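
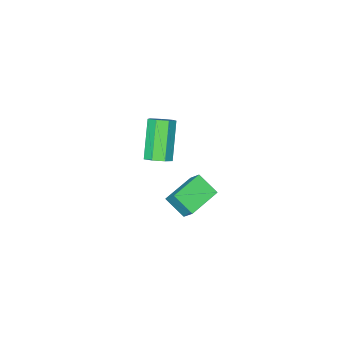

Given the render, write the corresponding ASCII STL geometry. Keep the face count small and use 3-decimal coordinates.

solid 
facet normal -0.969 -0.162 0.184
outer loop
vertex -2.154 -2.554 -3.22
vertex -2.109 -1.842 -2.357
vertex -2.476 -1.551 -4.032
endloop
endfacet
facet normal -0.039 -0.636 -0.770
outer loop
vertex -0.731 -1.258 -4.363
vertex -2.154 -2.554 -3.22
vertex -2.476 -1.551 -4.032
endloop
endfacet
facet normal -0.969 -0.162 0.184
outer loop
vertex -2.476 -1.551 -4.032
vertex -2.109 -1.842 -2.357
vertex -2.431 -0.838 -3.169
endloop
endfacet
facet normal -0.242 0.754 -0.610
outer loop
vertex -2.431 -0.838 -3.169
vertex -0.731 -1.258 -4.363
vertex -2.476 -1.551 -4.032
endloop
endfacet
facet normal 0.242 -0.755 0.610
outer loop
vertex -2.154 -2.554 -3.22
vertex -0.364 -1.549 -2.688
vertex -2.109 -1.842 -2.357
endloop
endfacet
facet normal -0.040 -0.636 -0.771
outer loop
vertex -0.409 -2.262 -3.551
vertex -2.154 -2.554 -3.22
vertex -0.731 -1.258 -4.363
endloop
endfacet
facet normal 0.242 -0.754 0.610
outer loop
vertex -0.409 -2.262 -3.551
vertex -0.364 -1.549 -2.688
vertex -2.154 -2.554 -3.22
endloop
endfacet
facet normal 0.039 0.636 0.771
outer loop
vertex -2.109 -1.842 -2.357
vertex -0.364 -1.549 -2.688
vertex -2.431 -0.838 -3.169
endloop
endfacet
facet normal -0.242 0.755 -0.610
outer loop
vertex -0.686 -0.546 -3.5
vertex -0.731 -1.258 -4.363
vertex -2.431 -0.838 -3.169
endloop
endfacet
facet normal 0.040 0.636 0.770
outer loop
vertex -2.431 -0.838 -3.169
vertex -0.364 -1.549 -2.688
vertex -0.686 -0.546 -3.5
endloop
endfacet
facet normal 0.969 0.162 -0.184
outer loop
vertex -0.686 -0.546 -3.5
vertex -0.409 -2.262 -3.551
vertex -0.731 -1.258 -4.363
endloop
endfacet
facet normal 0.969 0.162 -0.184
outer loop
vertex -0.364 -1.549 -2.688
vertex -0.409 -2.262 -3.551
vertex -0.686 -0.546 -3.5
endloop
endfacet
facet normal 0.460 0.461 -0.759
outer loop
vertex 1.455 -0.8 1.772
vertex 0.969 -1.0 1.356
vertex 1.004 -0.438 1.719
endloop
endfacet
facet normal 0.431 0.631 0.645
outer loop
vertex 1.455 -0.8 1.772
vertex 1.004 -0.438 1.719
vertex 0.457 -1.8 3.419
endloop
endfacet
facet normal 0.432 0.631 0.644
outer loop
vertex 0.457 -1.8 3.419
vertex 1.004 -0.438 1.719
vertex 0.006 -1.437 3.366
endloop
endfacet
facet normal -0.460 -0.460 0.760
outer loop
vertex 0.457 -1.8 3.419
vertex 0.006 -1.437 3.366
vertex -0.029 -2.0 3.004
endloop
endfacet
facet normal 0.460 0.461 -0.759
outer loop
vertex 1.004 -0.438 1.719
vertex 0.969 -1.0 1.356
vertex 0.526 -0.499 1.392
endloop
endfacet
facet normal -0.338 0.881 0.330
outer loop
vertex 1.004 -0.438 1.719
vertex 0.526 -0.499 1.392
vertex 0.006 -1.437 3.366
endloop
endfacet
facet normal -0.338 0.881 0.330
outer loop
vertex 0.006 -1.437 3.366
vertex 0.526 -0.499 1.392
vertex -0.471 -1.498 3.04
endloop
endfacet
facet normal -0.460 -0.460 0.759
outer loop
vertex 0.006 -1.437 3.366
vertex -0.471 -1.498 3.04
vertex -0.029 -2.0 3.004
endloop
endfacet
facet normal 0.459 0.461 -0.759
outer loop
vertex 0.526 -0.499 1.392
vertex 0.969 -1.0 1.356
vertex 0.382 -0.937 1.039
endloop
endfacet
facet normal -0.853 0.468 -0.232
outer loop
vertex 0.526 -0.499 1.392
vertex 0.382 -0.937 1.039
vertex -0.471 -1.498 3.04
endloop
endfacet
facet normal -0.853 0.468 -0.232
outer loop
vertex -0.471 -1.498 3.04
vertex 0.382 -0.937 1.039
vertex -0.616 -1.937 2.687
endloop
endfacet
facet normal -0.460 -0.459 0.760
outer loop
vertex -0.471 -1.498 3.04
vertex -0.616 -1.937 2.687
vertex -0.029 -2.0 3.004
endloop
endfacet
facet normal 0.460 0.460 -0.760
outer loop
vertex 0.382 -0.937 1.039
vertex 0.969 -1.0 1.356
vertex 0.68 -1.423 0.925
endloop
endfacet
facet normal -0.725 -0.299 -0.620
outer loop
vertex 0.382 -0.937 1.039
vertex 0.68 -1.423 0.925
vertex -0.616 -1.937 2.687
endloop
endfacet
facet normal -0.725 -0.298 -0.620
outer loop
vertex -0.616 -1.937 2.687
vertex 0.68 -1.423 0.925
vertex -0.318 -2.423 2.572
endloop
endfacet
facet normal -0.459 -0.461 0.759
outer loop
vertex -0.616 -1.937 2.687
vertex -0.318 -2.423 2.572
vertex -0.029 -2.0 3.004
endloop
endfacet
facet normal 0.460 0.460 -0.760
outer loop
vertex 0.68 -1.423 0.925
vertex 0.969 -1.0 1.356
vertex 1.195 -1.591 1.135
endloop
endfacet
facet normal -0.053 -0.839 -0.541
outer loop
vertex 0.68 -1.423 0.925
vertex 1.195 -1.591 1.135
vertex -0.318 -2.423 2.572
endloop
endfacet
facet normal -0.051 -0.840 -0.540
outer loop
vertex -0.318 -2.423 2.572
vertex 1.195 -1.591 1.135
vertex 0.198 -2.59 2.783
endloop
endfacet
facet normal -0.460 -0.461 0.759
outer loop
vertex -0.318 -2.423 2.572
vertex 0.198 -2.59 2.783
vertex -0.029 -2.0 3.004
endloop
endfacet
facet normal 0.460 0.460 -0.759
outer loop
vertex 1.195 -1.591 1.135
vertex 0.969 -1.0 1.356
vertex 1.54 -1.314 1.512
endloop
endfacet
facet normal 0.661 -0.749 -0.054
outer loop
vertex 1.195 -1.591 1.135
vertex 1.54 -1.314 1.512
vertex 0.198 -2.59 2.783
endloop
endfacet
facet normal 0.661 -0.749 -0.054
outer loop
vertex 0.198 -2.59 2.783
vertex 1.54 -1.314 1.512
vertex 0.543 -2.313 3.16
endloop
endfacet
facet normal -0.459 -0.461 0.759
outer loop
vertex 0.198 -2.59 2.783
vertex 0.543 -2.313 3.16
vertex -0.029 -2.0 3.004
endloop
endfacet
facet normal 0.460 0.460 -0.759
outer loop
vertex 1.54 -1.314 1.512
vertex 0.969 -1.0 1.356
vertex 1.455 -0.8 1.772
endloop
endfacet
facet normal 0.876 -0.094 0.473
outer loop
vertex 1.54 -1.314 1.512
vertex 1.455 -0.8 1.772
vertex 0.543 -2.313 3.16
endloop
endfacet
facet normal 0.876 -0.093 0.474
outer loop
vertex 0.543 -2.313 3.16
vertex 1.455 -0.8 1.772
vertex 0.457 -1.8 3.419
endloop
endfacet
facet normal -0.459 -0.461 0.760
outer loop
vertex 0.543 -2.313 3.16
vertex 0.457 -1.8 3.419
vertex -0.029 -2.0 3.004
endloop
endfacet

endsolid


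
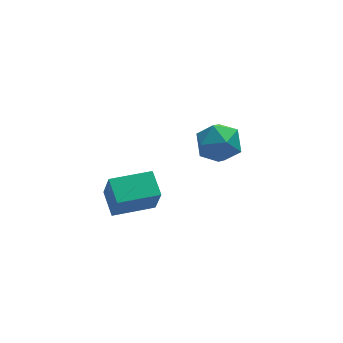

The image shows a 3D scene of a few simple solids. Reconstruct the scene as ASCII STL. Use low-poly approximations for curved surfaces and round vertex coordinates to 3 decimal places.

solid 
facet normal -0.253 0.779 0.574
outer loop
vertex 0.426 4.563 0.152
vertex 0.978 4.155 0.949
vertex 1.442 4.808 0.268
endloop
endfacet
facet normal -0.221 0.969 -0.113
outer loop
vertex 0.426 4.563 0.152
vertex 1.442 4.808 0.268
vertex 1.056 4.608 -0.689
endloop
endfacet
facet normal -0.677 0.560 -0.477
outer loop
vertex 0.426 4.563 0.152
vertex 1.056 4.608 -0.689
vertex 0.352 3.832 -0.6
endloop
endfacet
facet normal -0.993 0.116 -0.015
outer loop
vertex 0.426 4.563 0.152
vertex 0.352 3.832 -0.6
vertex 0.304 3.552 0.412
endloop
endfacet
facet normal -0.731 0.251 0.635
outer loop
vertex 0.426 4.563 0.152
vertex 0.304 3.552 0.412
vertex 0.978 4.155 0.949
endloop
endfacet
facet normal 0.438 0.828 -0.350
outer loop
vertex 1.056 4.608 -0.689
vertex 1.442 4.808 0.268
vertex 1.996 4.228 -0.412
endloop
endfacet
facet normal 0.385 0.521 0.762
outer loop
vertex 1.442 4.808 0.268
vertex 0.978 4.155 0.949
vertex 1.948 3.948 0.6
endloop
endfacet
facet normal -0.388 -0.332 0.860
outer loop
vertex 0.978 4.155 0.949
vertex 0.304 3.552 0.412
vertex 1.244 3.172 0.689
endloop
endfacet
facet normal -0.812 -0.552 -0.191
outer loop
vertex 0.304 3.552 0.412
vertex 0.352 3.832 -0.6
vertex 0.858 2.972 -0.268
endloop
endfacet
facet normal -0.302 0.166 -0.939
outer loop
vertex 0.352 3.832 -0.6
vertex 1.056 4.608 -0.689
vertex 1.322 3.625 -0.949
endloop
endfacet
facet normal 0.993 -0.116 0.015
outer loop
vertex 1.874 3.217 -0.152
vertex 1.996 4.228 -0.412
vertex 1.948 3.948 0.6
endloop
endfacet
facet normal 0.677 -0.560 0.477
outer loop
vertex 1.874 3.217 -0.152
vertex 1.948 3.948 0.6
vertex 1.244 3.172 0.689
endloop
endfacet
facet normal 0.221 -0.969 0.113
outer loop
vertex 1.874 3.217 -0.152
vertex 1.244 3.172 0.689
vertex 0.858 2.972 -0.268
endloop
endfacet
facet normal 0.253 -0.779 -0.574
outer loop
vertex 1.874 3.217 -0.152
vertex 0.858 2.972 -0.268
vertex 1.322 3.625 -0.949
endloop
endfacet
facet normal 0.731 -0.251 -0.635
outer loop
vertex 1.874 3.217 -0.152
vertex 1.322 3.625 -0.949
vertex 1.996 4.228 -0.412
endloop
endfacet
facet normal 0.812 0.552 0.191
outer loop
vertex 1.948 3.948 0.6
vertex 1.996 4.228 -0.412
vertex 1.442 4.808 0.268
endloop
endfacet
facet normal 0.302 -0.166 0.939
outer loop
vertex 1.244 3.172 0.689
vertex 1.948 3.948 0.6
vertex 0.978 4.155 0.949
endloop
endfacet
facet normal -0.438 -0.828 0.350
outer loop
vertex 0.858 2.972 -0.268
vertex 1.244 3.172 0.689
vertex 0.304 3.552 0.412
endloop
endfacet
facet normal -0.385 -0.521 -0.762
outer loop
vertex 1.322 3.625 -0.949
vertex 0.858 2.972 -0.268
vertex 0.352 3.832 -0.6
endloop
endfacet
facet normal 0.388 0.332 -0.860
outer loop
vertex 1.996 4.228 -0.412
vertex 1.322 3.625 -0.949
vertex 1.056 4.608 -0.689
endloop
endfacet
facet normal -0.997 -0.057 0.050
outer loop
vertex -4.296 -1.205 2.834
vertex -4.336 -0.152 3.244
vertex -4.39 -0.704 1.54
endloop
endfacet
facet normal 0.035 -0.931 -0.363
outer loop
vertex -2.704 -0.608 1.456
vertex -4.296 -1.205 2.834
vertex -4.39 -0.704 1.54
endloop
endfacet
facet normal -0.997 -0.056 0.050
outer loop
vertex -4.39 -0.704 1.54
vertex -4.336 -0.152 3.244
vertex -4.429 0.348 1.951
endloop
endfacet
facet normal -0.067 0.361 -0.930
outer loop
vertex -4.429 0.348 1.951
vertex -2.704 -0.608 1.456
vertex -4.39 -0.704 1.54
endloop
endfacet
facet normal 0.067 -0.360 0.931
outer loop
vertex -4.296 -1.205 2.834
vertex -2.65 -0.056 3.16
vertex -4.336 -0.152 3.244
endloop
endfacet
facet normal 0.035 -0.931 -0.363
outer loop
vertex -2.611 -1.108 2.749
vertex -4.296 -1.205 2.834
vertex -2.704 -0.608 1.456
endloop
endfacet
facet normal 0.068 -0.361 0.930
outer loop
vertex -2.611 -1.108 2.749
vertex -2.65 -0.056 3.16
vertex -4.296 -1.205 2.834
endloop
endfacet
facet normal -0.035 0.931 0.363
outer loop
vertex -4.336 -0.152 3.244
vertex -2.65 -0.056 3.16
vertex -4.429 0.348 1.951
endloop
endfacet
facet normal -0.068 0.360 -0.931
outer loop
vertex -2.744 0.445 1.866
vertex -2.704 -0.608 1.456
vertex -4.429 0.348 1.951
endloop
endfacet
facet normal -0.035 0.931 0.363
outer loop
vertex -4.429 0.348 1.951
vertex -2.65 -0.056 3.16
vertex -2.744 0.445 1.866
endloop
endfacet
facet normal 0.997 0.057 -0.050
outer loop
vertex -2.744 0.445 1.866
vertex -2.611 -1.108 2.749
vertex -2.704 -0.608 1.456
endloop
endfacet
facet normal 0.997 0.057 -0.050
outer loop
vertex -2.65 -0.056 3.16
vertex -2.611 -1.108 2.749
vertex -2.744 0.445 1.866
endloop
endfacet

endsolid


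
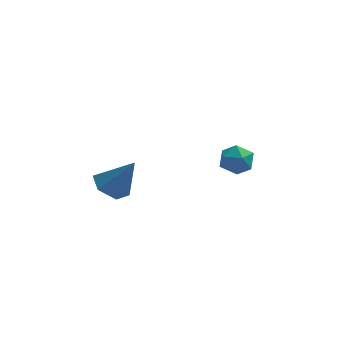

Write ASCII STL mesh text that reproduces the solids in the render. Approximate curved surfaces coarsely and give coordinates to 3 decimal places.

solid 
facet normal -0.541 0.055 -0.839
outer loop
vertex -3.768 -2.397 1.289
vertex -4.32 -3.212 1.592
vertex -4.622 -2.262 1.849
endloop
endfacet
facet normal 0.343 0.887 0.309
outer loop
vertex -3.768 -2.397 1.289
vertex -4.622 -2.262 1.849
vertex -3.2 -3.328 3.328
endloop
endfacet
facet normal -0.541 0.055 -0.839
outer loop
vertex -4.622 -2.262 1.849
vertex -4.32 -3.212 1.592
vertex -5.174 -3.077 2.152
endloop
endfacet
facet normal -0.380 0.537 0.753
outer loop
vertex -4.622 -2.262 1.849
vertex -5.174 -3.077 2.152
vertex -3.2 -3.328 3.328
endloop
endfacet
facet normal -0.541 0.056 -0.839
outer loop
vertex -5.174 -3.077 2.152
vertex -4.32 -3.212 1.592
vertex -4.873 -4.027 1.894
endloop
endfacet
facet normal -0.510 -0.372 0.776
outer loop
vertex -5.174 -3.077 2.152
vertex -4.873 -4.027 1.894
vertex -3.2 -3.328 3.328
endloop
endfacet
facet normal -0.541 0.056 -0.839
outer loop
vertex -4.873 -4.027 1.894
vertex -4.32 -3.212 1.592
vertex -4.019 -4.163 1.334
endloop
endfacet
facet normal 0.085 -0.931 0.355
outer loop
vertex -4.873 -4.027 1.894
vertex -4.019 -4.163 1.334
vertex -3.2 -3.328 3.328
endloop
endfacet
facet normal -0.542 0.056 -0.839
outer loop
vertex -4.019 -4.163 1.334
vertex -4.32 -3.212 1.592
vertex -3.467 -3.348 1.032
endloop
endfacet
facet normal 0.809 -0.581 -0.089
outer loop
vertex -4.019 -4.163 1.334
vertex -3.467 -3.348 1.032
vertex -3.2 -3.328 3.328
endloop
endfacet
facet normal -0.542 0.055 -0.839
outer loop
vertex -3.467 -3.348 1.032
vertex -4.32 -3.212 1.592
vertex -3.768 -2.397 1.289
endloop
endfacet
facet normal 0.938 0.327 -0.112
outer loop
vertex -3.467 -3.348 1.032
vertex -3.768 -2.397 1.289
vertex -3.2 -3.328 3.328
endloop
endfacet
facet normal -0.987 -0.001 0.161
outer loop
vertex 0.676 2.875 -1.434
vertex 0.833 2.603 -0.475
vertex 0.792 3.581 -0.722
endloop
endfacet
facet normal -0.811 0.476 -0.340
outer loop
vertex 0.676 2.875 -1.434
vertex 0.792 3.581 -0.722
vertex 1.236 3.694 -1.622
endloop
endfacet
facet normal -0.480 0.129 -0.868
outer loop
vertex 0.676 2.875 -1.434
vertex 1.236 3.694 -1.622
vertex 1.55 2.786 -1.931
endloop
endfacet
facet normal -0.451 -0.562 -0.693
outer loop
vertex 0.676 2.875 -1.434
vertex 1.55 2.786 -1.931
vertex 1.301 2.112 -1.222
endloop
endfacet
facet normal -0.765 -0.642 -0.057
outer loop
vertex 0.676 2.875 -1.434
vertex 1.301 2.112 -1.222
vertex 0.833 2.603 -0.475
endloop
endfacet
facet normal -0.346 0.937 -0.053
outer loop
vertex 1.236 3.694 -1.622
vertex 0.792 3.581 -0.722
vertex 1.739 3.928 -0.778
endloop
endfacet
facet normal -0.632 0.165 0.758
outer loop
vertex 0.792 3.581 -0.722
vertex 0.833 2.603 -0.475
vertex 1.49 3.254 -0.069
endloop
endfacet
facet normal -0.272 -0.874 0.404
outer loop
vertex 0.833 2.603 -0.475
vertex 1.301 2.112 -1.222
vertex 1.804 2.346 -0.378
endloop
endfacet
facet normal 0.236 -0.744 -0.625
outer loop
vertex 1.301 2.112 -1.222
vertex 1.55 2.786 -1.931
vertex 2.248 2.459 -1.278
endloop
endfacet
facet normal 0.190 0.374 -0.908
outer loop
vertex 1.55 2.786 -1.931
vertex 1.236 3.694 -1.622
vertex 2.207 3.437 -1.525
endloop
endfacet
facet normal 0.451 0.562 0.693
outer loop
vertex 2.364 3.165 -0.566
vertex 1.739 3.928 -0.778
vertex 1.49 3.254 -0.069
endloop
endfacet
facet normal 0.480 -0.129 0.868
outer loop
vertex 2.364 3.165 -0.566
vertex 1.49 3.254 -0.069
vertex 1.804 2.346 -0.378
endloop
endfacet
facet normal 0.811 -0.476 0.340
outer loop
vertex 2.364 3.165 -0.566
vertex 1.804 2.346 -0.378
vertex 2.248 2.459 -1.278
endloop
endfacet
facet normal 0.987 0.001 -0.161
outer loop
vertex 2.364 3.165 -0.566
vertex 2.248 2.459 -1.278
vertex 2.207 3.437 -1.525
endloop
endfacet
facet normal 0.765 0.642 0.057
outer loop
vertex 2.364 3.165 -0.566
vertex 2.207 3.437 -1.525
vertex 1.739 3.928 -0.778
endloop
endfacet
facet normal -0.236 0.744 0.625
outer loop
vertex 1.49 3.254 -0.069
vertex 1.739 3.928 -0.778
vertex 0.792 3.581 -0.722
endloop
endfacet
facet normal -0.190 -0.374 0.908
outer loop
vertex 1.804 2.346 -0.378
vertex 1.49 3.254 -0.069
vertex 0.833 2.603 -0.475
endloop
endfacet
facet normal 0.346 -0.937 0.053
outer loop
vertex 2.248 2.459 -1.278
vertex 1.804 2.346 -0.378
vertex 1.301 2.112 -1.222
endloop
endfacet
facet normal 0.632 -0.165 -0.758
outer loop
vertex 2.207 3.437 -1.525
vertex 2.248 2.459 -1.278
vertex 1.55 2.786 -1.931
endloop
endfacet
facet normal 0.272 0.874 -0.404
outer loop
vertex 1.739 3.928 -0.778
vertex 2.207 3.437 -1.525
vertex 1.236 3.694 -1.622
endloop
endfacet

endsolid


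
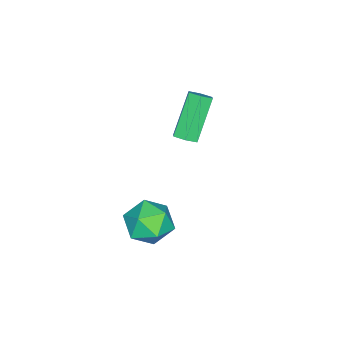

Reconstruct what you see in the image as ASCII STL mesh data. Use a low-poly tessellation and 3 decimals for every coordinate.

solid 
facet normal 0.649 0.010 -0.761
outer loop
vertex -2.815 1.118 -1.422
vertex -3.202 0.911 -1.755
vertex -3.148 1.456 -1.702
endloop
endfacet
facet normal 0.461 0.790 0.405
outer loop
vertex -2.815 1.118 -1.422
vertex -3.148 1.456 -1.702
vertex -4.172 1.096 0.167
endloop
endfacet
facet normal 0.462 0.789 0.405
outer loop
vertex -4.172 1.096 0.167
vertex -3.148 1.456 -1.702
vertex -4.505 1.434 -0.112
endloop
endfacet
facet normal -0.649 -0.011 0.761
outer loop
vertex -4.172 1.096 0.167
vertex -4.505 1.434 -0.112
vertex -4.558 0.889 -0.165
endloop
endfacet
facet normal 0.649 0.010 -0.761
outer loop
vertex -3.148 1.456 -1.702
vertex -3.202 0.911 -1.755
vertex -3.534 1.249 -2.034
endloop
endfacet
facet normal -0.293 0.926 -0.237
outer loop
vertex -3.148 1.456 -1.702
vertex -3.534 1.249 -2.034
vertex -4.505 1.434 -0.112
endloop
endfacet
facet normal -0.293 0.926 -0.237
outer loop
vertex -4.505 1.434 -0.112
vertex -3.534 1.249 -2.034
vertex -4.891 1.227 -0.444
endloop
endfacet
facet normal -0.649 -0.011 0.761
outer loop
vertex -4.505 1.434 -0.112
vertex -4.891 1.227 -0.444
vertex -4.558 0.889 -0.165
endloop
endfacet
facet normal 0.649 0.010 -0.761
outer loop
vertex -3.534 1.249 -2.034
vertex -3.202 0.911 -1.755
vertex -3.588 0.704 -2.087
endloop
endfacet
facet normal -0.754 0.137 -0.642
outer loop
vertex -3.534 1.249 -2.034
vertex -3.588 0.704 -2.087
vertex -4.891 1.227 -0.444
endloop
endfacet
facet normal -0.754 0.138 -0.642
outer loop
vertex -4.891 1.227 -0.444
vertex -3.588 0.704 -2.087
vertex -4.945 0.682 -0.498
endloop
endfacet
facet normal -0.649 -0.011 0.761
outer loop
vertex -4.891 1.227 -0.444
vertex -4.945 0.682 -0.498
vertex -4.558 0.889 -0.165
endloop
endfacet
facet normal 0.649 0.011 -0.761
outer loop
vertex -3.588 0.704 -2.087
vertex -3.202 0.911 -1.755
vertex -3.255 0.366 -1.808
endloop
endfacet
facet normal -0.462 -0.789 -0.405
outer loop
vertex -3.588 0.704 -2.087
vertex -3.255 0.366 -1.808
vertex -4.945 0.682 -0.498
endloop
endfacet
facet normal -0.461 -0.790 -0.405
outer loop
vertex -4.945 0.682 -0.498
vertex -3.255 0.366 -1.808
vertex -4.612 0.344 -0.218
endloop
endfacet
facet normal -0.649 -0.010 0.761
outer loop
vertex -4.945 0.682 -0.498
vertex -4.612 0.344 -0.218
vertex -4.558 0.889 -0.165
endloop
endfacet
facet normal 0.649 0.011 -0.761
outer loop
vertex -3.255 0.366 -1.808
vertex -3.202 0.911 -1.755
vertex -2.869 0.573 -1.476
endloop
endfacet
facet normal 0.293 -0.926 0.237
outer loop
vertex -3.255 0.366 -1.808
vertex -2.869 0.573 -1.476
vertex -4.612 0.344 -0.218
endloop
endfacet
facet normal 0.293 -0.926 0.237
outer loop
vertex -4.612 0.344 -0.218
vertex -2.869 0.573 -1.476
vertex -4.226 0.551 0.114
endloop
endfacet
facet normal -0.649 -0.010 0.761
outer loop
vertex -4.612 0.344 -0.218
vertex -4.226 0.551 0.114
vertex -4.558 0.889 -0.165
endloop
endfacet
facet normal 0.649 0.011 -0.761
outer loop
vertex -2.869 0.573 -1.476
vertex -3.202 0.911 -1.755
vertex -2.815 1.118 -1.422
endloop
endfacet
facet normal 0.754 -0.138 0.642
outer loop
vertex -2.869 0.573 -1.476
vertex -2.815 1.118 -1.422
vertex -4.226 0.551 0.114
endloop
endfacet
facet normal 0.754 -0.137 0.642
outer loop
vertex -4.226 0.551 0.114
vertex -2.815 1.118 -1.422
vertex -4.172 1.096 0.167
endloop
endfacet
facet normal -0.649 -0.010 0.761
outer loop
vertex -4.226 0.551 0.114
vertex -4.172 1.096 0.167
vertex -4.558 0.889 -0.165
endloop
endfacet
facet normal -0.558 0.762 0.330
outer loop
vertex 0.188 2.205 -3.754
vertex -0.487 1.511 -3.293
vertex 0.352 1.887 -2.742
endloop
endfacet
facet normal 0.128 0.952 0.278
outer loop
vertex 0.188 2.205 -3.754
vertex 0.352 1.887 -2.742
vertex 1.181 1.973 -3.418
endloop
endfacet
facet normal 0.334 0.854 -0.398
outer loop
vertex 0.188 2.205 -3.754
vertex 1.181 1.973 -3.418
vertex 0.853 1.65 -4.387
endloop
endfacet
facet normal -0.225 0.603 -0.765
outer loop
vertex 0.188 2.205 -3.754
vertex 0.853 1.65 -4.387
vertex -0.178 1.364 -4.309
endloop
endfacet
facet normal -0.776 0.546 -0.315
outer loop
vertex 0.188 2.205 -3.754
vertex -0.178 1.364 -4.309
vertex -0.487 1.511 -3.293
endloop
endfacet
facet normal 0.510 0.512 0.691
outer loop
vertex 1.181 1.973 -3.418
vertex 0.352 1.887 -2.742
vertex 1.118 1.136 -2.751
endloop
endfacet
facet normal -0.600 0.205 0.774
outer loop
vertex 0.352 1.887 -2.742
vertex -0.487 1.511 -3.293
vertex 0.087 0.85 -2.673
endloop
endfacet
facet normal -0.952 -0.143 -0.269
outer loop
vertex -0.487 1.511 -3.293
vertex -0.178 1.364 -4.309
vertex -0.241 0.527 -3.642
endloop
endfacet
facet normal -0.061 -0.051 -0.997
outer loop
vertex -0.178 1.364 -4.309
vertex 0.853 1.65 -4.387
vertex 0.588 0.613 -4.318
endloop
endfacet
facet normal 0.844 0.354 -0.404
outer loop
vertex 0.853 1.65 -4.387
vertex 1.181 1.973 -3.418
vertex 1.427 0.989 -3.767
endloop
endfacet
facet normal 0.225 -0.603 0.765
outer loop
vertex 0.752 0.295 -3.306
vertex 1.118 1.136 -2.751
vertex 0.087 0.85 -2.673
endloop
endfacet
facet normal -0.334 -0.854 0.398
outer loop
vertex 0.752 0.295 -3.306
vertex 0.087 0.85 -2.673
vertex -0.241 0.527 -3.642
endloop
endfacet
facet normal -0.128 -0.952 -0.278
outer loop
vertex 0.752 0.295 -3.306
vertex -0.241 0.527 -3.642
vertex 0.588 0.613 -4.318
endloop
endfacet
facet normal 0.558 -0.762 -0.330
outer loop
vertex 0.752 0.295 -3.306
vertex 0.588 0.613 -4.318
vertex 1.427 0.989 -3.767
endloop
endfacet
facet normal 0.776 -0.546 0.315
outer loop
vertex 0.752 0.295 -3.306
vertex 1.427 0.989 -3.767
vertex 1.118 1.136 -2.751
endloop
endfacet
facet normal 0.061 0.051 0.997
outer loop
vertex 0.087 0.85 -2.673
vertex 1.118 1.136 -2.751
vertex 0.352 1.887 -2.742
endloop
endfacet
facet normal -0.844 -0.354 0.404
outer loop
vertex -0.241 0.527 -3.642
vertex 0.087 0.85 -2.673
vertex -0.487 1.511 -3.293
endloop
endfacet
facet normal -0.510 -0.512 -0.691
outer loop
vertex 0.588 0.613 -4.318
vertex -0.241 0.527 -3.642
vertex -0.178 1.364 -4.309
endloop
endfacet
facet normal 0.600 -0.205 -0.774
outer loop
vertex 1.427 0.989 -3.767
vertex 0.588 0.613 -4.318
vertex 0.853 1.65 -4.387
endloop
endfacet
facet normal 0.952 0.143 0.269
outer loop
vertex 1.118 1.136 -2.751
vertex 1.427 0.989 -3.767
vertex 1.181 1.973 -3.418
endloop
endfacet

endsolid


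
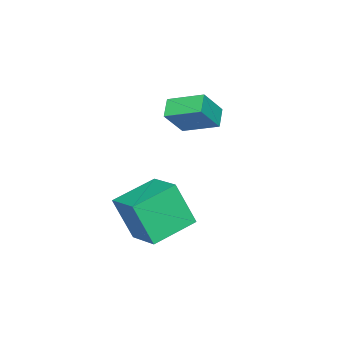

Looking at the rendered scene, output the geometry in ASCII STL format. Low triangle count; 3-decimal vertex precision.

solid 
facet normal -0.888 0.388 0.246
outer loop
vertex -0.546 2.546 -2.075
vertex 0.232 3.977 -1.522
vertex -0.713 3.379 -3.995
endloop
endfacet
facet normal -0.452 -0.832 -0.322
outer loop
vertex 1.108 2.583 -4.498
vertex -0.546 2.546 -2.075
vertex -0.713 3.379 -3.995
endloop
endfacet
facet normal -0.888 0.388 0.246
outer loop
vertex -0.713 3.379 -3.995
vertex 0.232 3.977 -1.522
vertex 0.065 4.81 -3.442
endloop
endfacet
facet normal -0.079 0.397 -0.915
outer loop
vertex 0.065 4.81 -3.442
vertex 1.108 2.583 -4.498
vertex -0.713 3.379 -3.995
endloop
endfacet
facet normal 0.079 -0.397 0.915
outer loop
vertex -0.546 2.546 -2.075
vertex 2.053 3.181 -2.025
vertex 0.232 3.977 -1.522
endloop
endfacet
facet normal -0.452 -0.832 -0.322
outer loop
vertex 1.275 1.75 -2.578
vertex -0.546 2.546 -2.075
vertex 1.108 2.583 -4.498
endloop
endfacet
facet normal 0.079 -0.397 0.915
outer loop
vertex 1.275 1.75 -2.578
vertex 2.053 3.181 -2.025
vertex -0.546 2.546 -2.075
endloop
endfacet
facet normal 0.452 0.832 0.322
outer loop
vertex 0.232 3.977 -1.522
vertex 2.053 3.181 -2.025
vertex 0.065 4.81 -3.442
endloop
endfacet
facet normal -0.079 0.397 -0.915
outer loop
vertex 1.886 4.014 -3.945
vertex 1.108 2.583 -4.498
vertex 0.065 4.81 -3.442
endloop
endfacet
facet normal 0.452 0.832 0.322
outer loop
vertex 0.065 4.81 -3.442
vertex 2.053 3.181 -2.025
vertex 1.886 4.014 -3.945
endloop
endfacet
facet normal 0.888 -0.388 -0.246
outer loop
vertex 1.886 4.014 -3.945
vertex 1.275 1.75 -2.578
vertex 1.108 2.583 -4.498
endloop
endfacet
facet normal 0.888 -0.388 -0.246
outer loop
vertex 2.053 3.181 -2.025
vertex 1.275 1.75 -2.578
vertex 1.886 4.014 -3.945
endloop
endfacet
facet normal -0.593 0.203 -0.779
outer loop
vertex -4.256 1.752 -0.458
vertex -4.507 3.322 0.143
vertex -3.472 2.074 -0.971
endloop
endfacet
facet normal 0.148 -0.924 -0.354
outer loop
vertex -2.553 1.758 0.237
vertex -4.256 1.752 -0.458
vertex -3.472 2.074 -0.971
endloop
endfacet
facet normal -0.593 0.204 -0.779
outer loop
vertex -3.472 2.074 -0.971
vertex -4.507 3.322 0.143
vertex -3.723 3.644 -0.369
endloop
endfacet
facet normal 0.792 0.325 -0.517
outer loop
vertex -3.723 3.644 -0.369
vertex -2.553 1.758 0.237
vertex -3.472 2.074 -0.971
endloop
endfacet
facet normal -0.792 -0.325 0.517
outer loop
vertex -4.256 1.752 -0.458
vertex -3.588 3.006 1.351
vertex -4.507 3.322 0.143
endloop
endfacet
facet normal 0.148 -0.923 -0.354
outer loop
vertex -3.337 1.436 0.749
vertex -4.256 1.752 -0.458
vertex -2.553 1.758 0.237
endloop
endfacet
facet normal -0.792 -0.325 0.518
outer loop
vertex -3.337 1.436 0.749
vertex -3.588 3.006 1.351
vertex -4.256 1.752 -0.458
endloop
endfacet
facet normal -0.148 0.923 0.354
outer loop
vertex -4.507 3.322 0.143
vertex -3.588 3.006 1.351
vertex -3.723 3.644 -0.369
endloop
endfacet
facet normal 0.792 0.325 -0.518
outer loop
vertex -2.804 3.328 0.838
vertex -2.553 1.758 0.237
vertex -3.723 3.644 -0.369
endloop
endfacet
facet normal -0.148 0.923 0.354
outer loop
vertex -3.723 3.644 -0.369
vertex -3.588 3.006 1.351
vertex -2.804 3.328 0.838
endloop
endfacet
facet normal 0.593 -0.204 0.779
outer loop
vertex -2.804 3.328 0.838
vertex -3.337 1.436 0.749
vertex -2.553 1.758 0.237
endloop
endfacet
facet normal 0.593 -0.204 0.779
outer loop
vertex -3.588 3.006 1.351
vertex -3.337 1.436 0.749
vertex -2.804 3.328 0.838
endloop
endfacet

endsolid


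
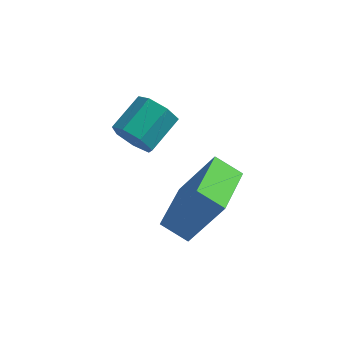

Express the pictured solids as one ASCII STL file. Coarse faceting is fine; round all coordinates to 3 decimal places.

solid 
facet normal -0.436 -0.806 -0.400
outer loop
vertex 0.215 2.357 2.402
vertex -0.277 2.342 2.968
vertex -0.331 2.698 2.31
endloop
endfacet
facet normal 0.324 0.274 -0.906
outer loop
vertex 0.215 2.357 2.402
vertex -0.331 2.698 2.31
vertex 0.809 3.453 2.946
endloop
endfacet
facet normal 0.323 0.274 -0.906
outer loop
vertex 0.809 3.453 2.946
vertex -0.331 2.698 2.31
vertex 0.262 3.794 2.854
endloop
endfacet
facet normal 0.435 0.806 0.400
outer loop
vertex 0.809 3.453 2.946
vertex 0.262 3.794 2.854
vertex 0.317 3.438 3.512
endloop
endfacet
facet normal -0.436 -0.806 -0.400
outer loop
vertex -0.331 2.698 2.31
vertex -0.277 2.342 2.968
vertex -0.837 2.771 2.714
endloop
endfacet
facet normal -0.455 0.581 -0.675
outer loop
vertex -0.331 2.698 2.31
vertex -0.837 2.771 2.714
vertex 0.262 3.794 2.854
endloop
endfacet
facet normal -0.455 0.581 -0.674
outer loop
vertex 0.262 3.794 2.854
vertex -0.837 2.771 2.714
vertex -0.243 3.867 3.258
endloop
endfacet
facet normal 0.436 0.806 0.400
outer loop
vertex 0.262 3.794 2.854
vertex -0.243 3.867 3.258
vertex 0.317 3.438 3.512
endloop
endfacet
facet normal -0.436 -0.806 -0.400
outer loop
vertex -0.837 2.771 2.714
vertex -0.277 2.342 2.968
vertex -0.92 2.521 3.309
endloop
endfacet
facet normal -0.890 0.450 0.065
outer loop
vertex -0.837 2.771 2.714
vertex -0.92 2.521 3.309
vertex -0.243 3.867 3.258
endloop
endfacet
facet normal -0.891 0.450 0.063
outer loop
vertex -0.243 3.867 3.258
vertex -0.92 2.521 3.309
vertex -0.327 3.617 3.853
endloop
endfacet
facet normal 0.436 0.806 0.400
outer loop
vertex -0.243 3.867 3.258
vertex -0.327 3.617 3.853
vertex 0.317 3.438 3.512
endloop
endfacet
facet normal -0.437 -0.806 -0.400
outer loop
vertex -0.92 2.521 3.309
vertex -0.277 2.342 2.968
vertex -0.519 2.136 3.647
endloop
endfacet
facet normal -0.656 -0.020 0.755
outer loop
vertex -0.92 2.521 3.309
vertex -0.519 2.136 3.647
vertex -0.327 3.617 3.853
endloop
endfacet
facet normal -0.656 -0.020 0.755
outer loop
vertex -0.327 3.617 3.853
vertex -0.519 2.136 3.647
vertex 0.074 3.232 4.191
endloop
endfacet
facet normal 0.436 0.806 0.401
outer loop
vertex -0.327 3.617 3.853
vertex 0.074 3.232 4.191
vertex 0.317 3.438 3.512
endloop
endfacet
facet normal -0.437 -0.806 -0.400
outer loop
vertex -0.519 2.136 3.647
vertex -0.277 2.342 2.968
vertex 0.064 1.906 3.474
endloop
endfacet
facet normal 0.073 -0.475 0.877
outer loop
vertex -0.519 2.136 3.647
vertex 0.064 1.906 3.474
vertex 0.074 3.232 4.191
endloop
endfacet
facet normal 0.073 -0.475 0.877
outer loop
vertex 0.074 3.232 4.191
vertex 0.064 1.906 3.474
vertex 0.658 3.002 4.018
endloop
endfacet
facet normal 0.436 0.806 0.401
outer loop
vertex 0.074 3.232 4.191
vertex 0.658 3.002 4.018
vertex 0.317 3.438 3.512
endloop
endfacet
facet normal -0.436 -0.806 -0.400
outer loop
vertex 0.064 1.906 3.474
vertex -0.277 2.342 2.968
vertex 0.391 2.004 2.92
endloop
endfacet
facet normal 0.746 -0.573 0.339
outer loop
vertex 0.064 1.906 3.474
vertex 0.391 2.004 2.92
vertex 0.658 3.002 4.018
endloop
endfacet
facet normal 0.746 -0.573 0.339
outer loop
vertex 0.658 3.002 4.018
vertex 0.391 2.004 2.92
vertex 0.985 3.1 3.464
endloop
endfacet
facet normal 0.436 0.806 0.400
outer loop
vertex 0.658 3.002 4.018
vertex 0.985 3.1 3.464
vertex 0.317 3.438 3.512
endloop
endfacet
facet normal -0.436 -0.806 -0.401
outer loop
vertex 0.391 2.004 2.92
vertex -0.277 2.342 2.968
vertex 0.215 2.357 2.402
endloop
endfacet
facet normal 0.858 -0.239 -0.455
outer loop
vertex 0.391 2.004 2.92
vertex 0.215 2.357 2.402
vertex 0.985 3.1 3.464
endloop
endfacet
facet normal 0.858 -0.239 -0.455
outer loop
vertex 0.985 3.1 3.464
vertex 0.215 2.357 2.402
vertex 0.809 3.453 2.946
endloop
endfacet
facet normal 0.436 0.806 0.401
outer loop
vertex 0.985 3.1 3.464
vertex 0.809 3.453 2.946
vertex 0.317 3.438 3.512
endloop
endfacet
facet normal -0.513 -0.057 -0.856
outer loop
vertex 0.733 1.291 -0.031
vertex 0.978 3.236 -0.307
vertex 1.625 1.105 -0.553
endloop
endfacet
facet normal -0.124 -0.983 0.139
outer loop
vertex 2.702 1.224 1.247
vertex 0.733 1.291 -0.031
vertex 1.625 1.105 -0.553
endloop
endfacet
facet normal -0.512 -0.056 -0.857
outer loop
vertex 1.625 1.105 -0.553
vertex 0.978 3.236 -0.307
vertex 1.871 3.05 -0.828
endloop
endfacet
facet normal 0.850 -0.178 -0.497
outer loop
vertex 1.871 3.05 -0.828
vertex 2.702 1.224 1.247
vertex 1.625 1.105 -0.553
endloop
endfacet
facet normal -0.850 0.177 0.497
outer loop
vertex 0.733 1.291 -0.031
vertex 2.055 3.355 1.493
vertex 0.978 3.236 -0.307
endloop
endfacet
facet normal -0.124 -0.983 0.139
outer loop
vertex 1.809 1.41 1.768
vertex 0.733 1.291 -0.031
vertex 2.702 1.224 1.247
endloop
endfacet
facet normal -0.850 0.178 0.496
outer loop
vertex 1.809 1.41 1.768
vertex 2.055 3.355 1.493
vertex 0.733 1.291 -0.031
endloop
endfacet
facet normal 0.124 0.983 -0.139
outer loop
vertex 0.978 3.236 -0.307
vertex 2.055 3.355 1.493
vertex 1.871 3.05 -0.828
endloop
endfacet
facet normal 0.850 -0.177 -0.496
outer loop
vertex 2.947 3.169 0.971
vertex 2.702 1.224 1.247
vertex 1.871 3.05 -0.828
endloop
endfacet
facet normal 0.124 0.983 -0.139
outer loop
vertex 1.871 3.05 -0.828
vertex 2.055 3.355 1.493
vertex 2.947 3.169 0.971
endloop
endfacet
facet normal 0.512 0.057 0.857
outer loop
vertex 2.947 3.169 0.971
vertex 1.809 1.41 1.768
vertex 2.702 1.224 1.247
endloop
endfacet
facet normal 0.513 0.056 0.857
outer loop
vertex 2.055 3.355 1.493
vertex 1.809 1.41 1.768
vertex 2.947 3.169 0.971
endloop
endfacet

endsolid


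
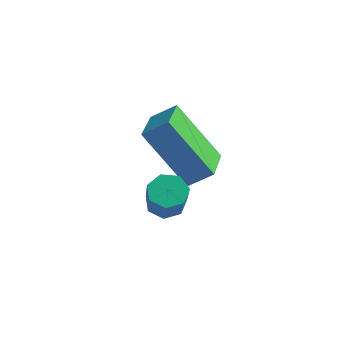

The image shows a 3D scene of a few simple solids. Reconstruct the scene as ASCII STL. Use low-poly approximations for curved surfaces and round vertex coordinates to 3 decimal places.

solid 
facet normal -0.629 0.437 -0.643
outer loop
vertex 0.691 0.211 1.238
vertex 0.422 -0.233 1.199
vertex 0.354 0.16 1.533
endloop
endfacet
facet normal 0.214 0.892 0.399
outer loop
vertex 0.691 0.211 1.238
vertex 0.354 0.16 1.533
vertex 2.006 -0.704 2.58
endloop
endfacet
facet normal 0.214 0.892 0.398
outer loop
vertex 2.006 -0.704 2.58
vertex 0.354 0.16 1.533
vertex 1.669 -0.755 2.876
endloop
endfacet
facet normal 0.630 -0.438 0.642
outer loop
vertex 2.006 -0.704 2.58
vertex 1.669 -0.755 2.876
vertex 1.738 -1.147 2.541
endloop
endfacet
facet normal -0.629 0.437 -0.643
outer loop
vertex 0.354 0.16 1.533
vertex 0.422 -0.233 1.199
vertex 0.068 -0.187 1.577
endloop
endfacet
facet normal -0.451 0.468 0.760
outer loop
vertex 0.354 0.16 1.533
vertex 0.068 -0.187 1.577
vertex 1.669 -0.755 2.876
endloop
endfacet
facet normal -0.452 0.466 0.761
outer loop
vertex 1.669 -0.755 2.876
vertex 0.068 -0.187 1.577
vertex 1.383 -1.102 2.919
endloop
endfacet
facet normal 0.629 -0.438 0.642
outer loop
vertex 1.669 -0.755 2.876
vertex 1.383 -1.102 2.919
vertex 1.738 -1.147 2.541
endloop
endfacet
facet normal -0.629 0.438 -0.642
outer loop
vertex 0.068 -0.187 1.577
vertex 0.422 -0.233 1.199
vertex 0.049 -0.568 1.336
endloop
endfacet
facet normal -0.776 -0.309 0.550
outer loop
vertex 0.068 -0.187 1.577
vertex 0.049 -0.568 1.336
vertex 1.383 -1.102 2.919
endloop
endfacet
facet normal -0.776 -0.309 0.550
outer loop
vertex 1.383 -1.102 2.919
vertex 0.049 -0.568 1.336
vertex 1.364 -1.483 2.678
endloop
endfacet
facet normal 0.629 -0.438 0.643
outer loop
vertex 1.383 -1.102 2.919
vertex 1.364 -1.483 2.678
vertex 1.738 -1.147 2.541
endloop
endfacet
facet normal -0.629 0.438 -0.642
outer loop
vertex 0.049 -0.568 1.336
vertex 0.422 -0.233 1.199
vertex 0.311 -0.696 0.992
endloop
endfacet
facet normal -0.516 -0.853 -0.076
outer loop
vertex 0.049 -0.568 1.336
vertex 0.311 -0.696 0.992
vertex 1.364 -1.483 2.678
endloop
endfacet
facet normal -0.516 -0.853 -0.076
outer loop
vertex 1.364 -1.483 2.678
vertex 0.311 -0.696 0.992
vertex 1.626 -1.611 2.334
endloop
endfacet
facet normal 0.629 -0.438 0.642
outer loop
vertex 1.364 -1.483 2.678
vertex 1.626 -1.611 2.334
vertex 1.738 -1.147 2.541
endloop
endfacet
facet normal -0.629 0.438 -0.642
outer loop
vertex 0.311 -0.696 0.992
vertex 0.422 -0.233 1.199
vertex 0.657 -0.476 0.803
endloop
endfacet
facet normal 0.130 -0.756 -0.642
outer loop
vertex 0.311 -0.696 0.992
vertex 0.657 -0.476 0.803
vertex 1.626 -1.611 2.334
endloop
endfacet
facet normal 0.132 -0.754 -0.643
outer loop
vertex 1.626 -1.611 2.334
vertex 0.657 -0.476 0.803
vertex 1.972 -1.39 2.146
endloop
endfacet
facet normal 0.629 -0.438 0.642
outer loop
vertex 1.626 -1.611 2.334
vertex 1.972 -1.39 2.146
vertex 1.738 -1.147 2.541
endloop
endfacet
facet normal -0.629 0.438 -0.642
outer loop
vertex 0.657 -0.476 0.803
vertex 0.422 -0.233 1.199
vertex 0.826 -0.072 0.913
endloop
endfacet
facet normal 0.681 -0.087 -0.727
outer loop
vertex 0.657 -0.476 0.803
vertex 0.826 -0.072 0.913
vertex 1.972 -1.39 2.146
endloop
endfacet
facet normal 0.681 -0.089 -0.727
outer loop
vertex 1.972 -1.39 2.146
vertex 0.826 -0.072 0.913
vertex 2.141 -0.987 2.255
endloop
endfacet
facet normal 0.629 -0.438 0.642
outer loop
vertex 1.972 -1.39 2.146
vertex 2.141 -0.987 2.255
vertex 1.738 -1.147 2.541
endloop
endfacet
facet normal -0.629 0.438 -0.642
outer loop
vertex 0.826 -0.072 0.913
vertex 0.422 -0.233 1.199
vertex 0.691 0.211 1.238
endloop
endfacet
facet normal 0.718 0.645 -0.263
outer loop
vertex 0.826 -0.072 0.913
vertex 0.691 0.211 1.238
vertex 2.141 -0.987 2.255
endloop
endfacet
facet normal 0.718 0.645 -0.263
outer loop
vertex 2.141 -0.987 2.255
vertex 0.691 0.211 1.238
vertex 2.006 -0.704 2.58
endloop
endfacet
facet normal 0.629 -0.437 0.642
outer loop
vertex 2.141 -0.987 2.255
vertex 2.006 -0.704 2.58
vertex 1.738 -1.147 2.541
endloop
endfacet
facet normal -0.703 0.704 -0.103
outer loop
vertex -1.566 1.604 3.216
vertex -0.612 2.309 1.532
vertex -2.009 1.094 2.752
endloop
endfacet
facet normal -0.463 -0.342 0.818
outer loop
vertex -0.948 0.031 2.908
vertex -1.566 1.604 3.216
vertex -2.009 1.094 2.752
endloop
endfacet
facet normal -0.703 0.704 -0.104
outer loop
vertex -2.009 1.094 2.752
vertex -0.612 2.309 1.532
vertex -1.055 1.798 1.067
endloop
endfacet
facet normal -0.540 -0.622 -0.566
outer loop
vertex -1.055 1.798 1.067
vertex -0.948 0.031 2.908
vertex -2.009 1.094 2.752
endloop
endfacet
facet normal 0.540 0.622 0.567
outer loop
vertex -1.566 1.604 3.216
vertex 0.449 1.246 1.688
vertex -0.612 2.309 1.532
endloop
endfacet
facet normal -0.463 -0.342 0.817
outer loop
vertex -0.505 0.542 3.373
vertex -1.566 1.604 3.216
vertex -0.948 0.031 2.908
endloop
endfacet
facet normal 0.540 0.623 0.566
outer loop
vertex -0.505 0.542 3.373
vertex 0.449 1.246 1.688
vertex -1.566 1.604 3.216
endloop
endfacet
facet normal 0.463 0.342 -0.817
outer loop
vertex -0.612 2.309 1.532
vertex 0.449 1.246 1.688
vertex -1.055 1.798 1.067
endloop
endfacet
facet normal -0.540 -0.623 -0.566
outer loop
vertex 0.006 0.736 1.224
vertex -0.948 0.031 2.908
vertex -1.055 1.798 1.067
endloop
endfacet
facet normal 0.463 0.342 -0.818
outer loop
vertex -1.055 1.798 1.067
vertex 0.449 1.246 1.688
vertex 0.006 0.736 1.224
endloop
endfacet
facet normal 0.703 -0.704 0.104
outer loop
vertex 0.006 0.736 1.224
vertex -0.505 0.542 3.373
vertex -0.948 0.031 2.908
endloop
endfacet
facet normal 0.702 -0.704 0.103
outer loop
vertex 0.449 1.246 1.688
vertex -0.505 0.542 3.373
vertex 0.006 0.736 1.224
endloop
endfacet

endsolid


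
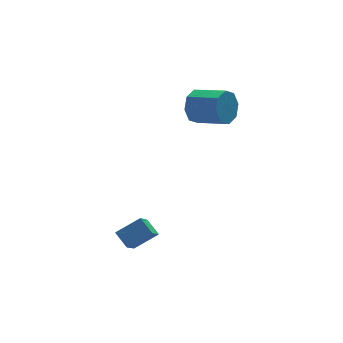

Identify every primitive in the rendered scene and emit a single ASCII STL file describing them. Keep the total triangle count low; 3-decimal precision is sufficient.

solid 
facet normal -0.617 0.726 -0.303
outer loop
vertex 2.524 3.131 0.384
vertex 2.092 3.073 1.125
vertex 2.766 3.53 0.848
endloop
endfacet
facet normal 0.696 0.323 -0.641
outer loop
vertex 2.524 3.131 0.384
vertex 2.766 3.53 0.848
vertex 3.48 2.005 0.854
endloop
endfacet
facet normal 0.696 0.323 -0.641
outer loop
vertex 3.48 2.005 0.854
vertex 2.766 3.53 0.848
vertex 3.722 2.404 1.318
endloop
endfacet
facet normal 0.617 -0.726 0.303
outer loop
vertex 3.48 2.005 0.854
vertex 3.722 2.404 1.318
vertex 3.048 1.947 1.595
endloop
endfacet
facet normal -0.617 0.727 -0.302
outer loop
vertex 2.766 3.53 0.848
vertex 2.092 3.073 1.125
vertex 2.613 3.661 1.475
endloop
endfacet
facet normal 0.752 0.658 0.046
outer loop
vertex 2.766 3.53 0.848
vertex 2.613 3.661 1.475
vertex 3.722 2.404 1.318
endloop
endfacet
facet normal 0.752 0.658 0.045
outer loop
vertex 3.722 2.404 1.318
vertex 2.613 3.661 1.475
vertex 3.569 2.536 1.945
endloop
endfacet
facet normal 0.617 -0.726 0.303
outer loop
vertex 3.722 2.404 1.318
vertex 3.569 2.536 1.945
vertex 3.048 1.947 1.595
endloop
endfacet
facet normal -0.616 0.727 -0.304
outer loop
vertex 2.613 3.661 1.475
vertex 2.092 3.073 1.125
vertex 2.154 3.448 1.896
endloop
endfacet
facet normal 0.366 0.606 0.706
outer loop
vertex 2.613 3.661 1.475
vertex 2.154 3.448 1.896
vertex 3.569 2.536 1.945
endloop
endfacet
facet normal 0.366 0.606 0.706
outer loop
vertex 3.569 2.536 1.945
vertex 2.154 3.448 1.896
vertex 3.111 2.322 2.366
endloop
endfacet
facet normal 0.617 -0.726 0.303
outer loop
vertex 3.569 2.536 1.945
vertex 3.111 2.322 2.366
vertex 3.048 1.947 1.595
endloop
endfacet
facet normal -0.618 0.726 -0.303
outer loop
vertex 2.154 3.448 1.896
vertex 2.092 3.073 1.125
vertex 1.66 3.015 1.866
endloop
endfacet
facet normal -0.233 0.200 0.952
outer loop
vertex 2.154 3.448 1.896
vertex 1.66 3.015 1.866
vertex 3.111 2.322 2.366
endloop
endfacet
facet normal -0.233 0.200 0.952
outer loop
vertex 3.111 2.322 2.366
vertex 1.66 3.015 1.866
vertex 2.616 1.889 2.336
endloop
endfacet
facet normal 0.617 -0.726 0.303
outer loop
vertex 3.111 2.322 2.366
vertex 2.616 1.889 2.336
vertex 3.048 1.947 1.595
endloop
endfacet
facet normal -0.617 0.726 -0.303
outer loop
vertex 1.66 3.015 1.866
vertex 2.092 3.073 1.125
vertex 1.418 2.616 1.402
endloop
endfacet
facet normal -0.696 -0.323 0.641
outer loop
vertex 1.66 3.015 1.866
vertex 1.418 2.616 1.402
vertex 2.616 1.889 2.336
endloop
endfacet
facet normal -0.696 -0.323 0.641
outer loop
vertex 2.616 1.889 2.336
vertex 1.418 2.616 1.402
vertex 2.374 1.49 1.872
endloop
endfacet
facet normal 0.617 -0.726 0.303
outer loop
vertex 2.616 1.889 2.336
vertex 2.374 1.49 1.872
vertex 3.048 1.947 1.595
endloop
endfacet
facet normal -0.617 0.726 -0.303
outer loop
vertex 1.418 2.616 1.402
vertex 2.092 3.073 1.125
vertex 1.571 2.484 0.775
endloop
endfacet
facet normal -0.752 -0.657 -0.045
outer loop
vertex 1.418 2.616 1.402
vertex 1.571 2.484 0.775
vertex 2.374 1.49 1.872
endloop
endfacet
facet normal -0.752 -0.658 -0.046
outer loop
vertex 2.374 1.49 1.872
vertex 1.571 2.484 0.775
vertex 2.527 1.359 1.245
endloop
endfacet
facet normal 0.617 -0.727 0.302
outer loop
vertex 2.374 1.49 1.872
vertex 2.527 1.359 1.245
vertex 3.048 1.947 1.595
endloop
endfacet
facet normal -0.617 0.726 -0.303
outer loop
vertex 1.571 2.484 0.775
vertex 2.092 3.073 1.125
vertex 2.029 2.698 0.354
endloop
endfacet
facet normal -0.366 -0.606 -0.706
outer loop
vertex 1.571 2.484 0.775
vertex 2.029 2.698 0.354
vertex 2.527 1.359 1.245
endloop
endfacet
facet normal -0.366 -0.606 -0.706
outer loop
vertex 2.527 1.359 1.245
vertex 2.029 2.698 0.354
vertex 2.986 1.572 0.824
endloop
endfacet
facet normal 0.616 -0.727 0.304
outer loop
vertex 2.527 1.359 1.245
vertex 2.986 1.572 0.824
vertex 3.048 1.947 1.595
endloop
endfacet
facet normal -0.617 0.726 -0.303
outer loop
vertex 2.029 2.698 0.354
vertex 2.092 3.073 1.125
vertex 2.524 3.131 0.384
endloop
endfacet
facet normal 0.232 -0.200 -0.952
outer loop
vertex 2.029 2.698 0.354
vertex 2.524 3.131 0.384
vertex 2.986 1.572 0.824
endloop
endfacet
facet normal 0.233 -0.200 -0.952
outer loop
vertex 2.986 1.572 0.824
vertex 2.524 3.131 0.384
vertex 3.48 2.005 0.854
endloop
endfacet
facet normal 0.618 -0.726 0.303
outer loop
vertex 2.986 1.572 0.824
vertex 3.48 2.005 0.854
vertex 3.048 1.947 1.595
endloop
endfacet
facet normal -0.871 0.006 -0.491
outer loop
vertex -3.085 -1.766 -1.743
vertex -2.454 -0.75 -2.849
vertex -2.831 -2.423 -2.201
endloop
endfacet
facet normal -0.388 -0.623 0.679
outer loop
vertex -1.786 -2.43 -1.611
vertex -3.085 -1.766 -1.743
vertex -2.831 -2.423 -2.201
endloop
endfacet
facet normal -0.870 0.005 -0.492
outer loop
vertex -2.831 -2.423 -2.201
vertex -2.454 -0.75 -2.849
vertex -2.199 -1.406 -3.307
endloop
endfacet
facet normal 0.303 -0.781 -0.546
outer loop
vertex -2.199 -1.406 -3.307
vertex -1.786 -2.43 -1.611
vertex -2.831 -2.423 -2.201
endloop
endfacet
facet normal -0.303 0.782 0.545
outer loop
vertex -3.085 -1.766 -1.743
vertex -1.409 -0.757 -2.259
vertex -2.454 -0.75 -2.849
endloop
endfacet
facet normal -0.388 -0.624 0.678
outer loop
vertex -2.041 -1.774 -1.153
vertex -3.085 -1.766 -1.743
vertex -1.786 -2.43 -1.611
endloop
endfacet
facet normal -0.302 0.781 0.546
outer loop
vertex -2.041 -1.774 -1.153
vertex -1.409 -0.757 -2.259
vertex -3.085 -1.766 -1.743
endloop
endfacet
facet normal 0.387 0.624 -0.678
outer loop
vertex -2.454 -0.75 -2.849
vertex -1.409 -0.757 -2.259
vertex -2.199 -1.406 -3.307
endloop
endfacet
facet normal 0.302 -0.782 -0.546
outer loop
vertex -1.155 -1.414 -2.717
vertex -1.786 -2.43 -1.611
vertex -2.199 -1.406 -3.307
endloop
endfacet
facet normal 0.388 0.623 -0.679
outer loop
vertex -2.199 -1.406 -3.307
vertex -1.409 -0.757 -2.259
vertex -1.155 -1.414 -2.717
endloop
endfacet
facet normal 0.871 -0.005 0.492
outer loop
vertex -1.155 -1.414 -2.717
vertex -2.041 -1.774 -1.153
vertex -1.786 -2.43 -1.611
endloop
endfacet
facet normal 0.871 -0.006 0.492
outer loop
vertex -1.409 -0.757 -2.259
vertex -2.041 -1.774 -1.153
vertex -1.155 -1.414 -2.717
endloop
endfacet

endsolid


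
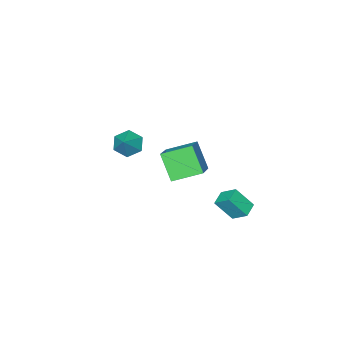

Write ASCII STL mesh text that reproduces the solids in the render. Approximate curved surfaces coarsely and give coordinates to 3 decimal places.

solid 
facet normal -0.911 -0.340 0.234
outer loop
vertex 1.707 2.164 0.166
vertex 1.567 2.946 0.757
vertex 1.195 2.839 -0.847
endloop
endfacet
facet normal 0.141 -0.790 -0.597
outer loop
vertex 1.933 3.114 -1.037
vertex 1.707 2.164 0.166
vertex 1.195 2.839 -0.847
endloop
endfacet
facet normal -0.911 -0.340 0.234
outer loop
vertex 1.195 2.839 -0.847
vertex 1.567 2.946 0.757
vertex 1.055 3.62 -0.256
endloop
endfacet
facet normal -0.388 0.511 -0.767
outer loop
vertex 1.055 3.62 -0.256
vertex 1.933 3.114 -1.037
vertex 1.195 2.839 -0.847
endloop
endfacet
facet normal 0.388 -0.511 0.767
outer loop
vertex 1.707 2.164 0.166
vertex 2.305 3.221 0.567
vertex 1.567 2.946 0.757
endloop
endfacet
facet normal 0.142 -0.790 -0.597
outer loop
vertex 2.445 2.44 -0.024
vertex 1.707 2.164 0.166
vertex 1.933 3.114 -1.037
endloop
endfacet
facet normal 0.388 -0.511 0.767
outer loop
vertex 2.445 2.44 -0.024
vertex 2.305 3.221 0.567
vertex 1.707 2.164 0.166
endloop
endfacet
facet normal -0.141 0.790 0.597
outer loop
vertex 1.567 2.946 0.757
vertex 2.305 3.221 0.567
vertex 1.055 3.62 -0.256
endloop
endfacet
facet normal -0.388 0.510 -0.767
outer loop
vertex 1.793 3.896 -0.446
vertex 1.933 3.114 -1.037
vertex 1.055 3.62 -0.256
endloop
endfacet
facet normal -0.141 0.789 0.597
outer loop
vertex 1.055 3.62 -0.256
vertex 2.305 3.221 0.567
vertex 1.793 3.896 -0.446
endloop
endfacet
facet normal 0.911 0.340 -0.234
outer loop
vertex 1.793 3.896 -0.446
vertex 2.445 2.44 -0.024
vertex 1.933 3.114 -1.037
endloop
endfacet
facet normal 0.911 0.340 -0.234
outer loop
vertex 2.305 3.221 0.567
vertex 2.445 2.44 -0.024
vertex 1.793 3.896 -0.446
endloop
endfacet
facet normal -0.636 -0.418 -0.649
outer loop
vertex 3.126 -3.534 0.816
vertex 2.533 -3.157 1.154
vertex 2.919 -2.826 0.563
endloop
endfacet
facet normal 0.938 0.165 -0.306
outer loop
vertex 3.126 -3.534 0.816
vertex 2.919 -2.826 0.563
vertex 3.347 -2.623 1.986
endloop
endfacet
facet normal -0.636 -0.417 -0.649
outer loop
vertex 2.919 -2.826 0.563
vertex 2.533 -3.157 1.154
vertex 2.326 -2.449 0.902
endloop
endfacet
facet normal 0.414 0.875 -0.249
outer loop
vertex 2.919 -2.826 0.563
vertex 2.326 -2.449 0.902
vertex 3.347 -2.623 1.986
endloop
endfacet
facet normal -0.636 -0.417 -0.649
outer loop
vertex 2.326 -2.449 0.902
vertex 2.533 -3.157 1.154
vertex 1.94 -2.78 1.493
endloop
endfacet
facet normal -0.227 0.905 0.359
outer loop
vertex 2.326 -2.449 0.902
vertex 1.94 -2.78 1.493
vertex 3.347 -2.623 1.986
endloop
endfacet
facet normal -0.636 -0.417 -0.649
outer loop
vertex 1.94 -2.78 1.493
vertex 2.533 -3.157 1.154
vertex 2.147 -3.489 1.746
endloop
endfacet
facet normal -0.344 0.225 0.912
outer loop
vertex 1.94 -2.78 1.493
vertex 2.147 -3.489 1.746
vertex 3.347 -2.623 1.986
endloop
endfacet
facet normal -0.636 -0.418 -0.649
outer loop
vertex 2.147 -3.489 1.746
vertex 2.533 -3.157 1.154
vertex 2.74 -3.865 1.407
endloop
endfacet
facet normal 0.180 -0.487 0.855
outer loop
vertex 2.147 -3.489 1.746
vertex 2.74 -3.865 1.407
vertex 3.347 -2.623 1.986
endloop
endfacet
facet normal -0.636 -0.418 -0.649
outer loop
vertex 2.74 -3.865 1.407
vertex 2.533 -3.157 1.154
vertex 3.126 -3.534 0.816
endloop
endfacet
facet normal 0.820 -0.516 0.247
outer loop
vertex 2.74 -3.865 1.407
vertex 3.126 -3.534 0.816
vertex 3.347 -2.623 1.986
endloop
endfacet
facet normal -0.713 -0.503 -0.488
outer loop
vertex 2.517 -0.628 2.101
vertex 1.452 0.362 2.638
vertex 2.736 0.298 0.827
endloop
endfacet
facet normal 0.687 -0.639 -0.346
outer loop
vertex 3.928 1.138 1.642
vertex 2.517 -0.628 2.101
vertex 2.736 0.298 0.827
endloop
endfacet
facet normal -0.713 -0.503 -0.488
outer loop
vertex 2.736 0.298 0.827
vertex 1.452 0.362 2.638
vertex 1.671 1.288 1.364
endloop
endfacet
facet normal 0.137 0.582 -0.801
outer loop
vertex 1.671 1.288 1.364
vertex 3.928 1.138 1.642
vertex 2.736 0.298 0.827
endloop
endfacet
facet normal -0.137 -0.582 0.801
outer loop
vertex 2.517 -0.628 2.101
vertex 2.644 1.202 3.453
vertex 1.452 0.362 2.638
endloop
endfacet
facet normal 0.687 -0.639 -0.346
outer loop
vertex 3.709 0.212 2.916
vertex 2.517 -0.628 2.101
vertex 3.928 1.138 1.642
endloop
endfacet
facet normal -0.137 -0.582 0.801
outer loop
vertex 3.709 0.212 2.916
vertex 2.644 1.202 3.453
vertex 2.517 -0.628 2.101
endloop
endfacet
facet normal -0.687 0.639 0.346
outer loop
vertex 1.452 0.362 2.638
vertex 2.644 1.202 3.453
vertex 1.671 1.288 1.364
endloop
endfacet
facet normal 0.137 0.582 -0.801
outer loop
vertex 2.863 2.128 2.179
vertex 3.928 1.138 1.642
vertex 1.671 1.288 1.364
endloop
endfacet
facet normal -0.687 0.639 0.346
outer loop
vertex 1.671 1.288 1.364
vertex 2.644 1.202 3.453
vertex 2.863 2.128 2.179
endloop
endfacet
facet normal 0.713 0.503 0.488
outer loop
vertex 2.863 2.128 2.179
vertex 3.709 0.212 2.916
vertex 3.928 1.138 1.642
endloop
endfacet
facet normal 0.713 0.503 0.488
outer loop
vertex 2.644 1.202 3.453
vertex 3.709 0.212 2.916
vertex 2.863 2.128 2.179
endloop
endfacet

endsolid


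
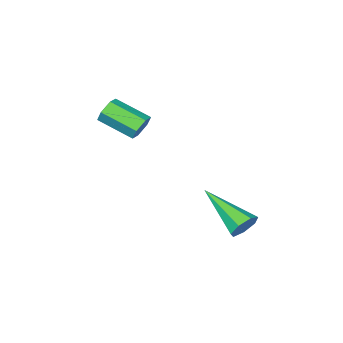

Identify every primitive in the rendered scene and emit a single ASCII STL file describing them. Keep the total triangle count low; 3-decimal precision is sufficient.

solid 
facet normal -0.079 0.897 -0.436
outer loop
vertex 1.231 0.933 -1.384
vertex 0.914 1.148 -0.884
vertex 1.535 1.153 -0.986
endloop
endfacet
facet normal 0.821 -0.404 -0.404
outer loop
vertex 1.231 0.933 -1.384
vertex 1.535 1.153 -0.986
vertex 1.086 -0.808 0.064
endloop
endfacet
facet normal -0.079 0.897 -0.436
outer loop
vertex 1.535 1.153 -0.986
vertex 0.914 1.148 -0.884
vertex 1.371 1.369 -0.512
endloop
endfacet
facet normal 0.940 -0.033 0.340
outer loop
vertex 1.535 1.153 -0.986
vertex 1.371 1.369 -0.512
vertex 1.086 -0.808 0.064
endloop
endfacet
facet normal -0.080 0.897 -0.434
outer loop
vertex 1.371 1.369 -0.512
vertex 0.914 1.148 -0.884
vertex 0.863 1.418 -0.317
endloop
endfacet
facet normal 0.368 0.193 0.910
outer loop
vertex 1.371 1.369 -0.512
vertex 0.863 1.418 -0.317
vertex 1.086 -0.808 0.064
endloop
endfacet
facet normal -0.079 0.897 -0.434
outer loop
vertex 0.863 1.418 -0.317
vertex 0.914 1.148 -0.884
vertex 0.392 1.264 -0.55
endloop
endfacet
facet normal -0.468 0.103 0.878
outer loop
vertex 0.863 1.418 -0.317
vertex 0.392 1.264 -0.55
vertex 1.086 -0.808 0.064
endloop
endfacet
facet normal -0.080 0.897 -0.436
outer loop
vertex 0.392 1.264 -0.55
vertex 0.914 1.148 -0.884
vertex 0.315 1.022 -1.034
endloop
endfacet
facet normal -0.935 -0.234 0.266
outer loop
vertex 0.392 1.264 -0.55
vertex 0.315 1.022 -1.034
vertex 1.086 -0.808 0.064
endloop
endfacet
facet normal -0.080 0.897 -0.435
outer loop
vertex 0.315 1.022 -1.034
vertex 0.914 1.148 -0.884
vertex 0.688 0.875 -1.405
endloop
endfacet
facet normal -0.683 -0.565 -0.463
outer loop
vertex 0.315 1.022 -1.034
vertex 0.688 0.875 -1.405
vertex 1.086 -0.808 0.064
endloop
endfacet
facet normal -0.079 0.897 -0.436
outer loop
vertex 0.688 0.875 -1.405
vertex 0.914 1.148 -0.884
vertex 1.231 0.933 -1.384
endloop
endfacet
facet normal 0.098 -0.641 -0.761
outer loop
vertex 0.688 0.875 -1.405
vertex 1.231 0.933 -1.384
vertex 1.086 -0.808 0.064
endloop
endfacet
facet normal -0.393 0.832 -0.390
outer loop
vertex 2.665 -2.861 2.357
vertex 2.223 -2.902 2.715
vertex 2.688 -2.61 2.869
endloop
endfacet
facet normal 0.919 0.337 -0.206
outer loop
vertex 2.665 -2.861 2.357
vertex 2.688 -2.61 2.869
vertex 3.259 -4.118 2.948
endloop
endfacet
facet normal 0.919 0.337 -0.207
outer loop
vertex 3.259 -4.118 2.948
vertex 2.688 -2.61 2.869
vertex 3.282 -3.867 3.459
endloop
endfacet
facet normal 0.392 -0.833 0.391
outer loop
vertex 3.259 -4.118 2.948
vertex 3.282 -3.867 3.459
vertex 2.817 -4.158 3.305
endloop
endfacet
facet normal -0.393 0.832 -0.391
outer loop
vertex 2.688 -2.61 2.869
vertex 2.223 -2.902 2.715
vertex 2.246 -2.651 3.226
endloop
endfacet
facet normal 0.493 0.550 0.674
outer loop
vertex 2.688 -2.61 2.869
vertex 2.246 -2.651 3.226
vertex 3.282 -3.867 3.459
endloop
endfacet
facet normal 0.493 0.550 0.674
outer loop
vertex 3.282 -3.867 3.459
vertex 2.246 -2.651 3.226
vertex 2.84 -3.908 3.816
endloop
endfacet
facet normal 0.392 -0.833 0.390
outer loop
vertex 3.282 -3.867 3.459
vertex 2.84 -3.908 3.816
vertex 2.817 -4.158 3.305
endloop
endfacet
facet normal -0.392 0.833 -0.391
outer loop
vertex 2.246 -2.651 3.226
vertex 2.223 -2.902 2.715
vertex 1.781 -2.942 3.072
endloop
endfacet
facet normal -0.424 0.213 0.880
outer loop
vertex 2.246 -2.651 3.226
vertex 1.781 -2.942 3.072
vertex 2.84 -3.908 3.816
endloop
endfacet
facet normal -0.423 0.214 0.880
outer loop
vertex 2.84 -3.908 3.816
vertex 1.781 -2.942 3.072
vertex 2.375 -4.199 3.663
endloop
endfacet
facet normal 0.393 -0.833 0.390
outer loop
vertex 2.84 -3.908 3.816
vertex 2.375 -4.199 3.663
vertex 2.817 -4.158 3.305
endloop
endfacet
facet normal -0.392 0.833 -0.391
outer loop
vertex 1.781 -2.942 3.072
vertex 2.223 -2.902 2.715
vertex 1.758 -3.193 2.561
endloop
endfacet
facet normal -0.919 -0.337 0.207
outer loop
vertex 1.781 -2.942 3.072
vertex 1.758 -3.193 2.561
vertex 2.375 -4.199 3.663
endloop
endfacet
facet normal -0.919 -0.337 0.207
outer loop
vertex 2.375 -4.199 3.663
vertex 1.758 -3.193 2.561
vertex 2.352 -4.45 3.151
endloop
endfacet
facet normal 0.393 -0.832 0.390
outer loop
vertex 2.375 -4.199 3.663
vertex 2.352 -4.45 3.151
vertex 2.817 -4.158 3.305
endloop
endfacet
facet normal -0.392 0.833 -0.390
outer loop
vertex 1.758 -3.193 2.561
vertex 2.223 -2.902 2.715
vertex 2.2 -3.152 2.204
endloop
endfacet
facet normal -0.493 -0.550 -0.674
outer loop
vertex 1.758 -3.193 2.561
vertex 2.2 -3.152 2.204
vertex 2.352 -4.45 3.151
endloop
endfacet
facet normal -0.493 -0.550 -0.674
outer loop
vertex 2.352 -4.45 3.151
vertex 2.2 -3.152 2.204
vertex 2.794 -4.409 2.794
endloop
endfacet
facet normal 0.393 -0.832 0.391
outer loop
vertex 2.352 -4.45 3.151
vertex 2.794 -4.409 2.794
vertex 2.817 -4.158 3.305
endloop
endfacet
facet normal -0.393 0.833 -0.390
outer loop
vertex 2.2 -3.152 2.204
vertex 2.223 -2.902 2.715
vertex 2.665 -2.861 2.357
endloop
endfacet
facet normal 0.423 -0.213 -0.881
outer loop
vertex 2.2 -3.152 2.204
vertex 2.665 -2.861 2.357
vertex 2.794 -4.409 2.794
endloop
endfacet
facet normal 0.425 -0.213 -0.880
outer loop
vertex 2.794 -4.409 2.794
vertex 2.665 -2.861 2.357
vertex 3.259 -4.118 2.948
endloop
endfacet
facet normal 0.392 -0.833 0.391
outer loop
vertex 2.794 -4.409 2.794
vertex 3.259 -4.118 2.948
vertex 2.817 -4.158 3.305
endloop
endfacet

endsolid


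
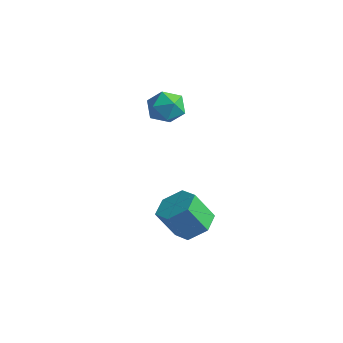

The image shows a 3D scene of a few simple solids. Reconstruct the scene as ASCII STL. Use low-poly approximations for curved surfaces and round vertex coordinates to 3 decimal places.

solid 
facet normal 0.387 0.352 -0.852
outer loop
vertex 3.186 -3.916 -0.442
vertex 2.444 -3.719 -0.698
vertex 2.882 -3.184 -0.278
endloop
endfacet
facet normal 0.842 0.242 0.482
outer loop
vertex 3.186 -3.916 -0.442
vertex 2.882 -3.184 -0.278
vertex 2.679 -4.377 0.674
endloop
endfacet
facet normal 0.842 0.241 0.482
outer loop
vertex 2.679 -4.377 0.674
vertex 2.882 -3.184 -0.278
vertex 2.375 -3.645 0.839
endloop
endfacet
facet normal -0.387 -0.353 0.852
outer loop
vertex 2.679 -4.377 0.674
vertex 2.375 -3.645 0.839
vertex 1.936 -4.181 0.418
endloop
endfacet
facet normal 0.387 0.352 -0.852
outer loop
vertex 2.882 -3.184 -0.278
vertex 2.444 -3.719 -0.698
vertex 2.139 -2.987 -0.534
endloop
endfacet
facet normal 0.096 0.904 0.417
outer loop
vertex 2.882 -3.184 -0.278
vertex 2.139 -2.987 -0.534
vertex 2.375 -3.645 0.839
endloop
endfacet
facet normal 0.096 0.904 0.417
outer loop
vertex 2.375 -3.645 0.839
vertex 2.139 -2.987 -0.534
vertex 1.632 -3.448 0.582
endloop
endfacet
facet normal -0.388 -0.352 0.852
outer loop
vertex 2.375 -3.645 0.839
vertex 1.632 -3.448 0.582
vertex 1.936 -4.181 0.418
endloop
endfacet
facet normal 0.387 0.352 -0.852
outer loop
vertex 2.139 -2.987 -0.534
vertex 2.444 -3.719 -0.698
vertex 1.701 -3.523 -0.954
endloop
endfacet
facet normal -0.747 0.662 -0.066
outer loop
vertex 2.139 -2.987 -0.534
vertex 1.701 -3.523 -0.954
vertex 1.632 -3.448 0.582
endloop
endfacet
facet normal -0.747 0.662 -0.066
outer loop
vertex 1.632 -3.448 0.582
vertex 1.701 -3.523 -0.954
vertex 1.194 -3.984 0.162
endloop
endfacet
facet normal -0.387 -0.351 0.852
outer loop
vertex 1.632 -3.448 0.582
vertex 1.194 -3.984 0.162
vertex 1.936 -4.181 0.418
endloop
endfacet
facet normal 0.387 0.353 -0.852
outer loop
vertex 1.701 -3.523 -0.954
vertex 2.444 -3.719 -0.698
vertex 2.005 -4.255 -1.119
endloop
endfacet
facet normal -0.842 -0.241 -0.482
outer loop
vertex 1.701 -3.523 -0.954
vertex 2.005 -4.255 -1.119
vertex 1.194 -3.984 0.162
endloop
endfacet
facet normal -0.842 -0.242 -0.482
outer loop
vertex 1.194 -3.984 0.162
vertex 2.005 -4.255 -1.119
vertex 1.498 -4.716 -0.002
endloop
endfacet
facet normal -0.387 -0.352 0.852
outer loop
vertex 1.194 -3.984 0.162
vertex 1.498 -4.716 -0.002
vertex 1.936 -4.181 0.418
endloop
endfacet
facet normal 0.388 0.352 -0.852
outer loop
vertex 2.005 -4.255 -1.119
vertex 2.444 -3.719 -0.698
vertex 2.748 -4.452 -0.862
endloop
endfacet
facet normal -0.096 -0.904 -0.417
outer loop
vertex 2.005 -4.255 -1.119
vertex 2.748 -4.452 -0.862
vertex 1.498 -4.716 -0.002
endloop
endfacet
facet normal -0.096 -0.904 -0.417
outer loop
vertex 1.498 -4.716 -0.002
vertex 2.748 -4.452 -0.862
vertex 2.241 -4.913 0.254
endloop
endfacet
facet normal -0.387 -0.352 0.852
outer loop
vertex 1.498 -4.716 -0.002
vertex 2.241 -4.913 0.254
vertex 1.936 -4.181 0.418
endloop
endfacet
facet normal 0.387 0.351 -0.852
outer loop
vertex 2.748 -4.452 -0.862
vertex 2.444 -3.719 -0.698
vertex 3.186 -3.916 -0.442
endloop
endfacet
facet normal 0.747 -0.662 0.066
outer loop
vertex 2.748 -4.452 -0.862
vertex 3.186 -3.916 -0.442
vertex 2.241 -4.913 0.254
endloop
endfacet
facet normal 0.747 -0.662 0.066
outer loop
vertex 2.241 -4.913 0.254
vertex 3.186 -3.916 -0.442
vertex 2.679 -4.377 0.674
endloop
endfacet
facet normal -0.387 -0.352 0.852
outer loop
vertex 2.241 -4.913 0.254
vertex 2.679 -4.377 0.674
vertex 1.936 -4.181 0.418
endloop
endfacet
facet normal -0.255 0.622 0.740
outer loop
vertex -0.184 -2.271 4.127
vertex 0.104 -2.755 4.633
vertex 0.543 -2.217 4.332
endloop
endfacet
facet normal -0.113 0.983 0.143
outer loop
vertex -0.184 -2.271 4.127
vertex 0.543 -2.217 4.332
vertex 0.347 -2.134 3.605
endloop
endfacet
facet normal -0.554 0.747 -0.367
outer loop
vertex -0.184 -2.271 4.127
vertex 0.347 -2.134 3.605
vertex -0.213 -2.622 3.457
endloop
endfacet
facet normal -0.967 0.240 -0.084
outer loop
vertex -0.184 -2.271 4.127
vertex -0.213 -2.622 3.457
vertex -0.363 -3.006 4.092
endloop
endfacet
facet normal -0.783 0.162 0.601
outer loop
vertex -0.184 -2.271 4.127
vertex -0.363 -3.006 4.092
vertex 0.104 -2.755 4.633
endloop
endfacet
facet normal 0.555 0.830 -0.055
outer loop
vertex 0.347 -2.134 3.605
vertex 0.543 -2.217 4.332
vertex 0.963 -2.534 3.788
endloop
endfacet
facet normal 0.327 0.244 0.913
outer loop
vertex 0.543 -2.217 4.332
vertex 0.104 -2.755 4.633
vertex 0.813 -2.918 4.423
endloop
endfacet
facet normal -0.528 -0.499 0.687
outer loop
vertex 0.104 -2.755 4.633
vertex -0.363 -3.006 4.092
vertex 0.253 -3.406 4.275
endloop
endfacet
facet normal -0.827 -0.373 -0.421
outer loop
vertex -0.363 -3.006 4.092
vertex -0.213 -2.622 3.457
vertex 0.057 -3.323 3.548
endloop
endfacet
facet normal -0.158 0.448 -0.880
outer loop
vertex -0.213 -2.622 3.457
vertex 0.347 -2.134 3.605
vertex 0.496 -2.785 3.247
endloop
endfacet
facet normal 0.967 -0.240 0.084
outer loop
vertex 0.784 -3.269 3.753
vertex 0.963 -2.534 3.788
vertex 0.813 -2.918 4.423
endloop
endfacet
facet normal 0.554 -0.747 0.367
outer loop
vertex 0.784 -3.269 3.753
vertex 0.813 -2.918 4.423
vertex 0.253 -3.406 4.275
endloop
endfacet
facet normal 0.113 -0.983 -0.143
outer loop
vertex 0.784 -3.269 3.753
vertex 0.253 -3.406 4.275
vertex 0.057 -3.323 3.548
endloop
endfacet
facet normal 0.255 -0.622 -0.740
outer loop
vertex 0.784 -3.269 3.753
vertex 0.057 -3.323 3.548
vertex 0.496 -2.785 3.247
endloop
endfacet
facet normal 0.783 -0.162 -0.601
outer loop
vertex 0.784 -3.269 3.753
vertex 0.496 -2.785 3.247
vertex 0.963 -2.534 3.788
endloop
endfacet
facet normal 0.827 0.373 0.421
outer loop
vertex 0.813 -2.918 4.423
vertex 0.963 -2.534 3.788
vertex 0.543 -2.217 4.332
endloop
endfacet
facet normal 0.158 -0.448 0.880
outer loop
vertex 0.253 -3.406 4.275
vertex 0.813 -2.918 4.423
vertex 0.104 -2.755 4.633
endloop
endfacet
facet normal -0.555 -0.830 0.055
outer loop
vertex 0.057 -3.323 3.548
vertex 0.253 -3.406 4.275
vertex -0.363 -3.006 4.092
endloop
endfacet
facet normal -0.327 -0.244 -0.913
outer loop
vertex 0.496 -2.785 3.247
vertex 0.057 -3.323 3.548
vertex -0.213 -2.622 3.457
endloop
endfacet
facet normal 0.528 0.499 -0.687
outer loop
vertex 0.963 -2.534 3.788
vertex 0.496 -2.785 3.247
vertex 0.347 -2.134 3.605
endloop
endfacet

endsolid


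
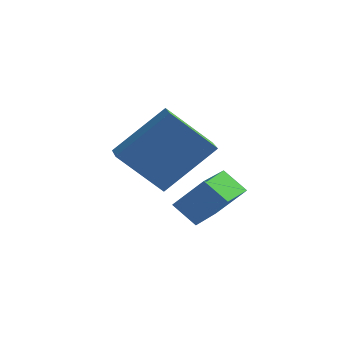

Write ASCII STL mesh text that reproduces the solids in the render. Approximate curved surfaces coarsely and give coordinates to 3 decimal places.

solid 
facet normal -0.656 -0.082 -0.750
outer loop
vertex -0.121 1.854 -2.684
vertex -0.071 3.289 -2.884
vertex 0.557 1.749 -3.266
endloop
endfacet
facet normal -0.034 -0.990 0.139
outer loop
vertex 1.371 1.851 -2.336
vertex -0.121 1.854 -2.684
vertex 0.557 1.749 -3.266
endloop
endfacet
facet normal -0.656 -0.082 -0.750
outer loop
vertex 0.557 1.749 -3.266
vertex -0.071 3.289 -2.884
vertex 0.607 3.185 -3.466
endloop
endfacet
facet normal 0.754 -0.116 -0.647
outer loop
vertex 0.607 3.185 -3.466
vertex 1.371 1.851 -2.336
vertex 0.557 1.749 -3.266
endloop
endfacet
facet normal -0.754 0.116 0.647
outer loop
vertex -0.121 1.854 -2.684
vertex 0.743 3.391 -1.954
vertex -0.071 3.289 -2.884
endloop
endfacet
facet normal -0.034 -0.990 0.137
outer loop
vertex 0.693 1.955 -1.754
vertex -0.121 1.854 -2.684
vertex 1.371 1.851 -2.336
endloop
endfacet
facet normal -0.754 0.116 0.647
outer loop
vertex 0.693 1.955 -1.754
vertex 0.743 3.391 -1.954
vertex -0.121 1.854 -2.684
endloop
endfacet
facet normal 0.033 0.990 -0.138
outer loop
vertex -0.071 3.289 -2.884
vertex 0.743 3.391 -1.954
vertex 0.607 3.185 -3.466
endloop
endfacet
facet normal 0.754 -0.116 -0.647
outer loop
vertex 1.421 3.286 -2.536
vertex 1.371 1.851 -2.336
vertex 0.607 3.185 -3.466
endloop
endfacet
facet normal 0.035 0.990 -0.138
outer loop
vertex 0.607 3.185 -3.466
vertex 0.743 3.391 -1.954
vertex 1.421 3.286 -2.536
endloop
endfacet
facet normal 0.656 0.082 0.750
outer loop
vertex 1.421 3.286 -2.536
vertex 0.693 1.955 -1.754
vertex 1.371 1.851 -2.336
endloop
endfacet
facet normal 0.656 0.082 0.750
outer loop
vertex 0.743 3.391 -1.954
vertex 0.693 1.955 -1.754
vertex 1.421 3.286 -2.536
endloop
endfacet
facet normal -0.581 -0.439 -0.686
outer loop
vertex -1.086 0.417 -0.527
vertex -1.493 1.194 -0.68
vertex 0.052 0.778 -1.722
endloop
endfacet
facet normal 0.457 -0.873 0.172
outer loop
vertex 1.173 1.626 -0.4
vertex -1.086 0.417 -0.527
vertex 0.052 0.778 -1.722
endloop
endfacet
facet normal -0.581 -0.440 -0.685
outer loop
vertex 0.052 0.778 -1.722
vertex -1.493 1.194 -0.68
vertex -0.354 1.554 -1.876
endloop
endfacet
facet normal 0.674 0.212 -0.708
outer loop
vertex -0.354 1.554 -1.876
vertex 1.173 1.626 -0.4
vertex 0.052 0.778 -1.722
endloop
endfacet
facet normal -0.673 -0.213 0.708
outer loop
vertex -1.086 0.417 -0.527
vertex -0.372 2.042 0.642
vertex -1.493 1.194 -0.68
endloop
endfacet
facet normal 0.457 -0.872 0.173
outer loop
vertex 0.034 1.266 0.796
vertex -1.086 0.417 -0.527
vertex 1.173 1.626 -0.4
endloop
endfacet
facet normal -0.674 -0.212 0.707
outer loop
vertex 0.034 1.266 0.796
vertex -0.372 2.042 0.642
vertex -1.086 0.417 -0.527
endloop
endfacet
facet normal -0.457 0.873 -0.172
outer loop
vertex -1.493 1.194 -0.68
vertex -0.372 2.042 0.642
vertex -0.354 1.554 -1.876
endloop
endfacet
facet normal 0.674 0.214 -0.707
outer loop
vertex 0.766 2.403 -0.553
vertex 1.173 1.626 -0.4
vertex -0.354 1.554 -1.876
endloop
endfacet
facet normal -0.458 0.872 -0.172
outer loop
vertex -0.354 1.554 -1.876
vertex -0.372 2.042 0.642
vertex 0.766 2.403 -0.553
endloop
endfacet
facet normal 0.581 0.439 0.685
outer loop
vertex 0.766 2.403 -0.553
vertex 0.034 1.266 0.796
vertex 1.173 1.626 -0.4
endloop
endfacet
facet normal 0.580 0.440 0.685
outer loop
vertex -0.372 2.042 0.642
vertex 0.034 1.266 0.796
vertex 0.766 2.403 -0.553
endloop
endfacet

endsolid


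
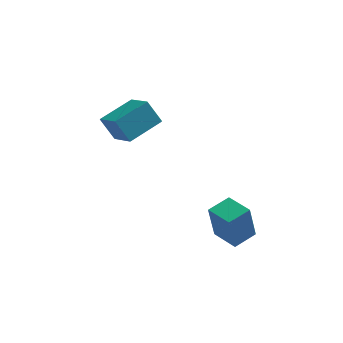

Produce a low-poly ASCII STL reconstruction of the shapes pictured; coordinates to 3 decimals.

solid 
facet normal -0.699 -0.652 -0.293
outer loop
vertex -3.609 2.597 3.71
vertex -4.286 3.583 3.13
vertex -3.057 2.426 2.775
endloop
endfacet
facet normal 0.509 -0.742 0.436
outer loop
vertex -1.974 3.437 3.23
vertex -3.609 2.597 3.71
vertex -3.057 2.426 2.775
endloop
endfacet
facet normal -0.699 -0.652 -0.293
outer loop
vertex -3.057 2.426 2.775
vertex -4.286 3.583 3.13
vertex -3.734 3.412 2.194
endloop
endfacet
facet normal 0.503 -0.156 -0.850
outer loop
vertex -3.734 3.412 2.194
vertex -1.974 3.437 3.23
vertex -3.057 2.426 2.775
endloop
endfacet
facet normal -0.502 0.155 0.851
outer loop
vertex -3.609 2.597 3.71
vertex -3.203 4.594 3.585
vertex -4.286 3.583 3.13
endloop
endfacet
facet normal 0.509 -0.742 0.436
outer loop
vertex -2.526 3.608 4.166
vertex -3.609 2.597 3.71
vertex -1.974 3.437 3.23
endloop
endfacet
facet normal -0.503 0.155 0.850
outer loop
vertex -2.526 3.608 4.166
vertex -3.203 4.594 3.585
vertex -3.609 2.597 3.71
endloop
endfacet
facet normal -0.509 0.742 -0.436
outer loop
vertex -4.286 3.583 3.13
vertex -3.203 4.594 3.585
vertex -3.734 3.412 2.194
endloop
endfacet
facet normal 0.503 -0.155 -0.850
outer loop
vertex -2.651 4.423 2.65
vertex -1.974 3.437 3.23
vertex -3.734 3.412 2.194
endloop
endfacet
facet normal -0.509 0.742 -0.436
outer loop
vertex -3.734 3.412 2.194
vertex -3.203 4.594 3.585
vertex -2.651 4.423 2.65
endloop
endfacet
facet normal 0.699 0.652 0.293
outer loop
vertex -2.651 4.423 2.65
vertex -2.526 3.608 4.166
vertex -1.974 3.437 3.23
endloop
endfacet
facet normal 0.699 0.653 0.293
outer loop
vertex -3.203 4.594 3.585
vertex -2.526 3.608 4.166
vertex -2.651 4.423 2.65
endloop
endfacet
facet normal -0.712 -0.670 -0.208
outer loop
vertex 0.712 -1.444 1.483
vertex -0.05 -0.637 1.491
vertex 0.932 -1.22 0.005
endloop
endfacet
facet normal 0.687 -0.727 -0.008
outer loop
vertex 1.63 -0.563 0.209
vertex 0.712 -1.444 1.483
vertex 0.932 -1.22 0.005
endloop
endfacet
facet normal -0.712 -0.670 -0.208
outer loop
vertex 0.932 -1.22 0.005
vertex -0.05 -0.637 1.491
vertex 0.17 -0.413 0.014
endloop
endfacet
facet normal 0.146 0.149 -0.978
outer loop
vertex 0.17 -0.413 0.014
vertex 1.63 -0.563 0.209
vertex 0.932 -1.22 0.005
endloop
endfacet
facet normal -0.147 -0.148 0.978
outer loop
vertex 0.712 -1.444 1.483
vertex 0.648 0.02 1.695
vertex -0.05 -0.637 1.491
endloop
endfacet
facet normal 0.687 -0.727 -0.008
outer loop
vertex 1.41 -0.787 1.686
vertex 0.712 -1.444 1.483
vertex 1.63 -0.563 0.209
endloop
endfacet
facet normal -0.145 -0.148 0.978
outer loop
vertex 1.41 -0.787 1.686
vertex 0.648 0.02 1.695
vertex 0.712 -1.444 1.483
endloop
endfacet
facet normal -0.687 0.727 0.008
outer loop
vertex -0.05 -0.637 1.491
vertex 0.648 0.02 1.695
vertex 0.17 -0.413 0.014
endloop
endfacet
facet normal 0.146 0.147 -0.978
outer loop
vertex 0.868 0.244 0.217
vertex 1.63 -0.563 0.209
vertex 0.17 -0.413 0.014
endloop
endfacet
facet normal -0.687 0.727 0.008
outer loop
vertex 0.17 -0.413 0.014
vertex 0.648 0.02 1.695
vertex 0.868 0.244 0.217
endloop
endfacet
facet normal 0.712 0.670 0.208
outer loop
vertex 0.868 0.244 0.217
vertex 1.41 -0.787 1.686
vertex 1.63 -0.563 0.209
endloop
endfacet
facet normal 0.712 0.670 0.208
outer loop
vertex 0.648 0.02 1.695
vertex 1.41 -0.787 1.686
vertex 0.868 0.244 0.217
endloop
endfacet

endsolid
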